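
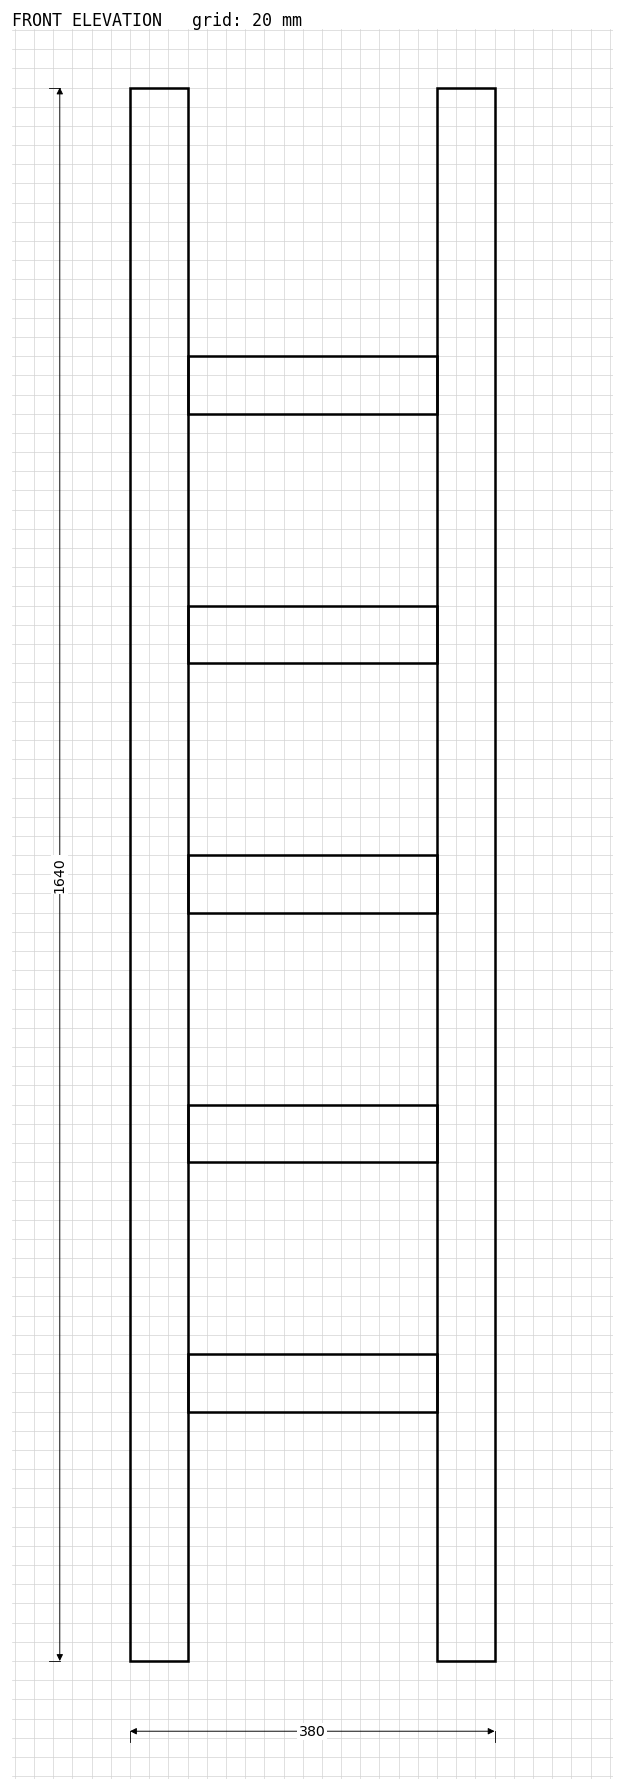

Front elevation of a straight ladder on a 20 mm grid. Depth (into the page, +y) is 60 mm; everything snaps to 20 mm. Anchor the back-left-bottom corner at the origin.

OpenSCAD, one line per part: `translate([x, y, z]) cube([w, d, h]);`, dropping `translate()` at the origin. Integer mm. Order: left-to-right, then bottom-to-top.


cube([60, 60, 1640]);
translate([60, 0, 260]) cube([260, 60, 60]);
translate([60, 0, 520]) cube([260, 60, 60]);
translate([60, 0, 780]) cube([260, 60, 60]);
translate([60, 0, 1040]) cube([260, 60, 60]);
translate([60, 0, 1300]) cube([260, 60, 60]);
translate([320, 0, 0]) cube([60, 60, 1640]);


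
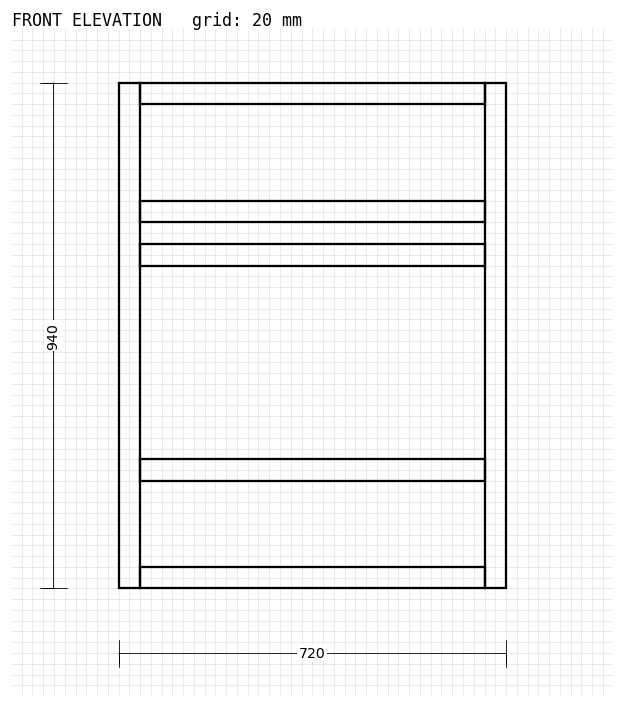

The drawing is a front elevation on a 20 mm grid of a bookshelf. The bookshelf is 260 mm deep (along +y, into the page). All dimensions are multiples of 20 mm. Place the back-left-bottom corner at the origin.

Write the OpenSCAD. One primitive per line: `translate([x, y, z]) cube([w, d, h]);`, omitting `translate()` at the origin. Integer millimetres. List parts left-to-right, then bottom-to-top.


cube([40, 260, 940]);
translate([40, 0, 0]) cube([640, 260, 40]);
translate([40, 0, 200]) cube([640, 260, 40]);
translate([40, 0, 600]) cube([640, 260, 40]);
translate([40, 0, 680]) cube([640, 260, 40]);
translate([40, 0, 900]) cube([640, 260, 40]);
translate([680, 0, 0]) cube([40, 260, 940]);


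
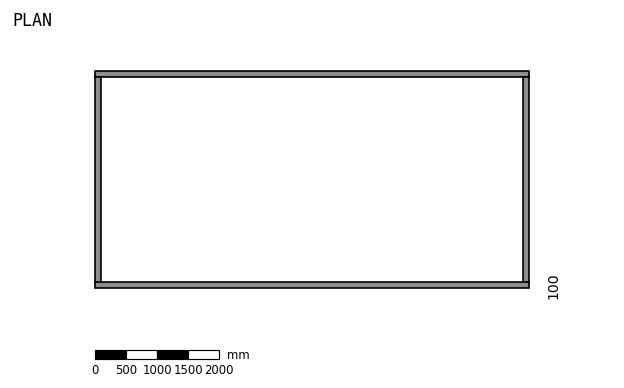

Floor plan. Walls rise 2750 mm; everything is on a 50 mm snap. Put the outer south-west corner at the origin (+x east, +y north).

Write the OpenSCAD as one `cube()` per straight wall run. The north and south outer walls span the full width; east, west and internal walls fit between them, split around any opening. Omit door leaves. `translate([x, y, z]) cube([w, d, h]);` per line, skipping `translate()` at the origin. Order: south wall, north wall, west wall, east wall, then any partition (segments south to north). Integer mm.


cube([7000, 100, 2750]);
translate([0, 3400, 0]) cube([7000, 100, 2750]);
translate([0, 100, 0]) cube([100, 3300, 2750]);
translate([6900, 100, 0]) cube([100, 3300, 2750]);


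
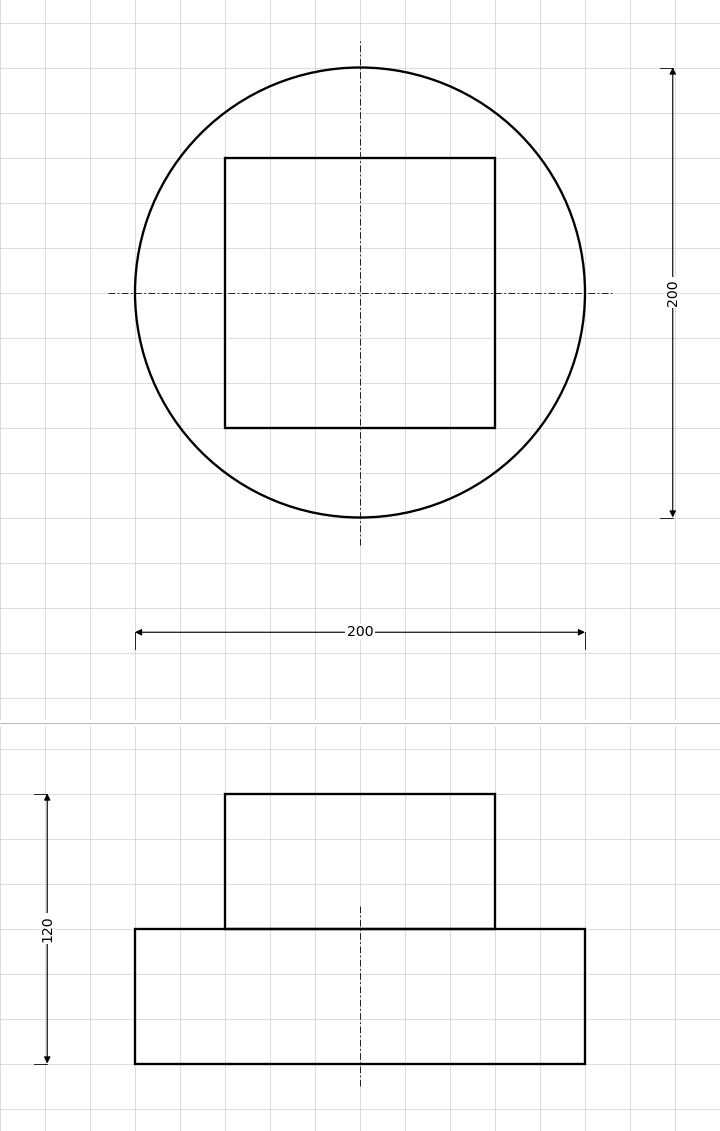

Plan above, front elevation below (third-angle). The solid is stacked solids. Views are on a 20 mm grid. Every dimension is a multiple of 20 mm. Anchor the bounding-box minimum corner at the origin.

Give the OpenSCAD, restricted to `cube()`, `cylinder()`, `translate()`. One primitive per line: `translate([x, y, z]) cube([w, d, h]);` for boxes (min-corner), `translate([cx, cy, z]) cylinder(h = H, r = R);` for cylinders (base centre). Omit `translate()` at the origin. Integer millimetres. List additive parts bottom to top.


translate([100, 100, 0]) cylinder(h = 60, r = 100);
translate([40, 40, 60]) cube([120, 120, 60]);


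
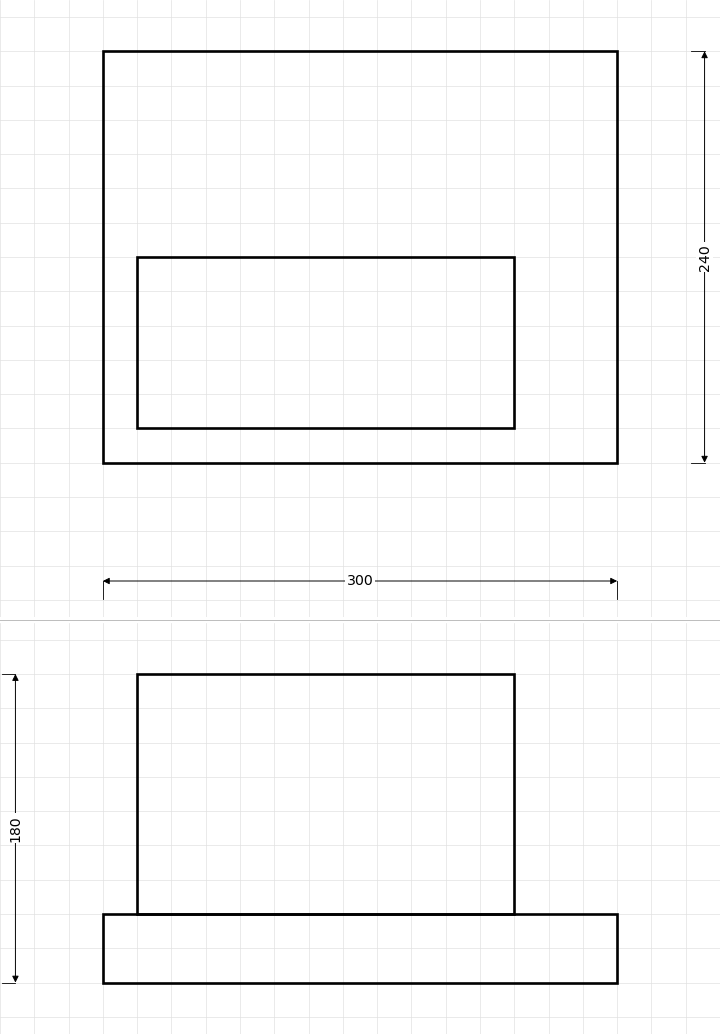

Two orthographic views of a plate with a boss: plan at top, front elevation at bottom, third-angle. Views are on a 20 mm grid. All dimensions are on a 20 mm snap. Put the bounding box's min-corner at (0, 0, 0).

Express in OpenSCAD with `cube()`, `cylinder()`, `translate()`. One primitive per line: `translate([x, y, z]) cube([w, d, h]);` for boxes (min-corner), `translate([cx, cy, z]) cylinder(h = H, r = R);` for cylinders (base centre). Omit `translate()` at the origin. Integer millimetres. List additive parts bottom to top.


cube([300, 240, 40]);
translate([20, 20, 40]) cube([220, 100, 140]);


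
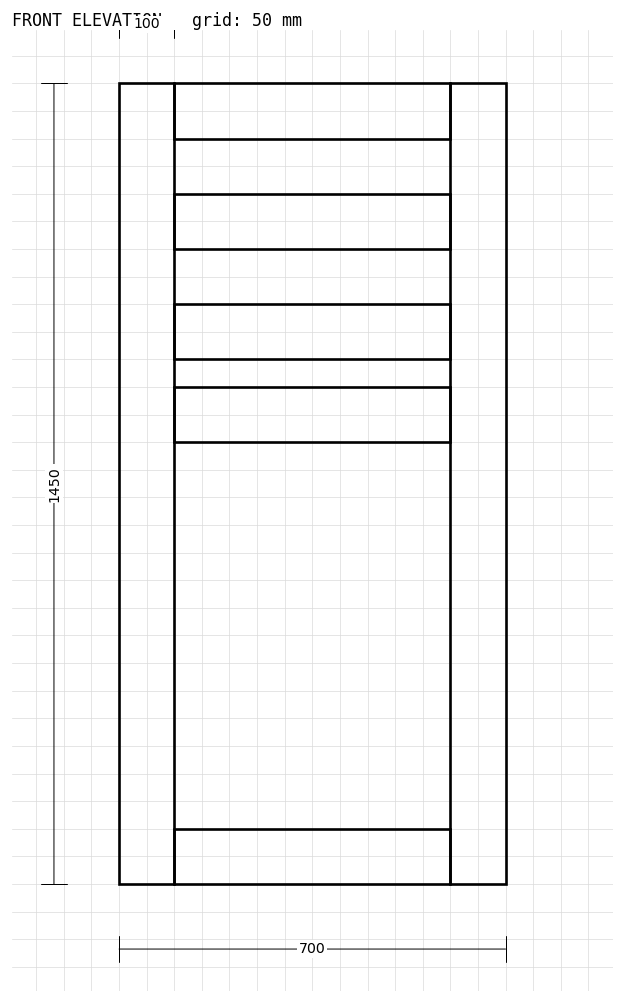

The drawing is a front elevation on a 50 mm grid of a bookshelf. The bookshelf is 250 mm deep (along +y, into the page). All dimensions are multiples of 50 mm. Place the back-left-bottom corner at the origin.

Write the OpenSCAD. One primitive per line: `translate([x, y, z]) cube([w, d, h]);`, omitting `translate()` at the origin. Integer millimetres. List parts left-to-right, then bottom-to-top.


cube([100, 250, 1450]);
translate([100, 0, 0]) cube([500, 250, 100]);
translate([100, 0, 800]) cube([500, 250, 100]);
translate([100, 0, 950]) cube([500, 250, 100]);
translate([100, 0, 1150]) cube([500, 250, 100]);
translate([100, 0, 1350]) cube([500, 250, 100]);
translate([600, 0, 0]) cube([100, 250, 1450]);


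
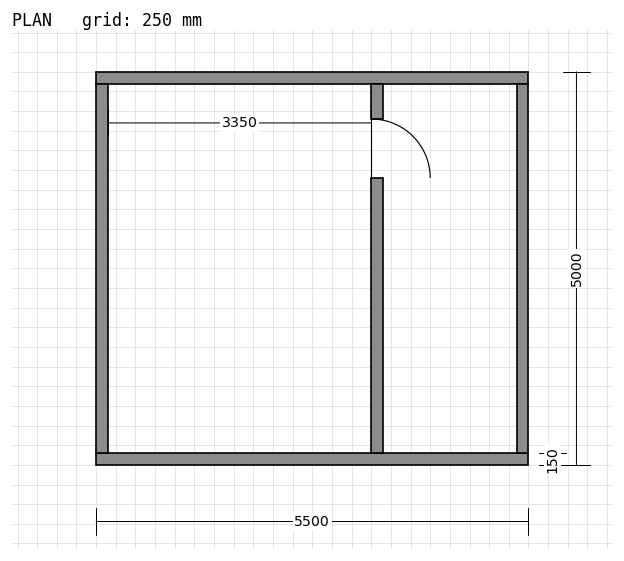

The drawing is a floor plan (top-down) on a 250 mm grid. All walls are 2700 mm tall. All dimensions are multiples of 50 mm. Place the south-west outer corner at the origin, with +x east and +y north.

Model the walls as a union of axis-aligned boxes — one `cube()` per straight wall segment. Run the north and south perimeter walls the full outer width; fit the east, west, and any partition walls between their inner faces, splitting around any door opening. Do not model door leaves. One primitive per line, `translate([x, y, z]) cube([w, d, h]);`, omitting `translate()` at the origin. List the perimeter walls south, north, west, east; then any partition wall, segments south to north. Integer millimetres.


cube([5500, 150, 2700]);
translate([0, 4850, 0]) cube([5500, 150, 2700]);
translate([0, 150, 0]) cube([150, 4700, 2700]);
translate([5350, 150, 0]) cube([150, 4700, 2700]);
translate([3500, 150, 0]) cube([150, 3500, 2700]);
translate([3500, 4400, 0]) cube([150, 450, 2700]);


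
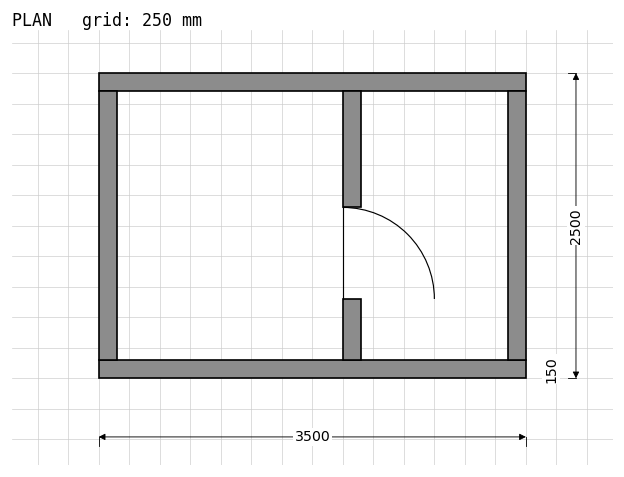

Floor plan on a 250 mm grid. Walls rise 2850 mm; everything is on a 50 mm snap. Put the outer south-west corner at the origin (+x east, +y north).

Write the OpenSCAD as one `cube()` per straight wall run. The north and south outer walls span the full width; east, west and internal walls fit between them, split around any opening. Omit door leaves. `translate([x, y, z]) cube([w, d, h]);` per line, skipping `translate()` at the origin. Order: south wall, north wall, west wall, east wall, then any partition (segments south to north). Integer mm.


cube([3500, 150, 2850]);
translate([0, 2350, 0]) cube([3500, 150, 2850]);
translate([0, 150, 0]) cube([150, 2200, 2850]);
translate([3350, 150, 0]) cube([150, 2200, 2850]);
translate([2000, 150, 0]) cube([150, 500, 2850]);
translate([2000, 1400, 0]) cube([150, 950, 2850]);


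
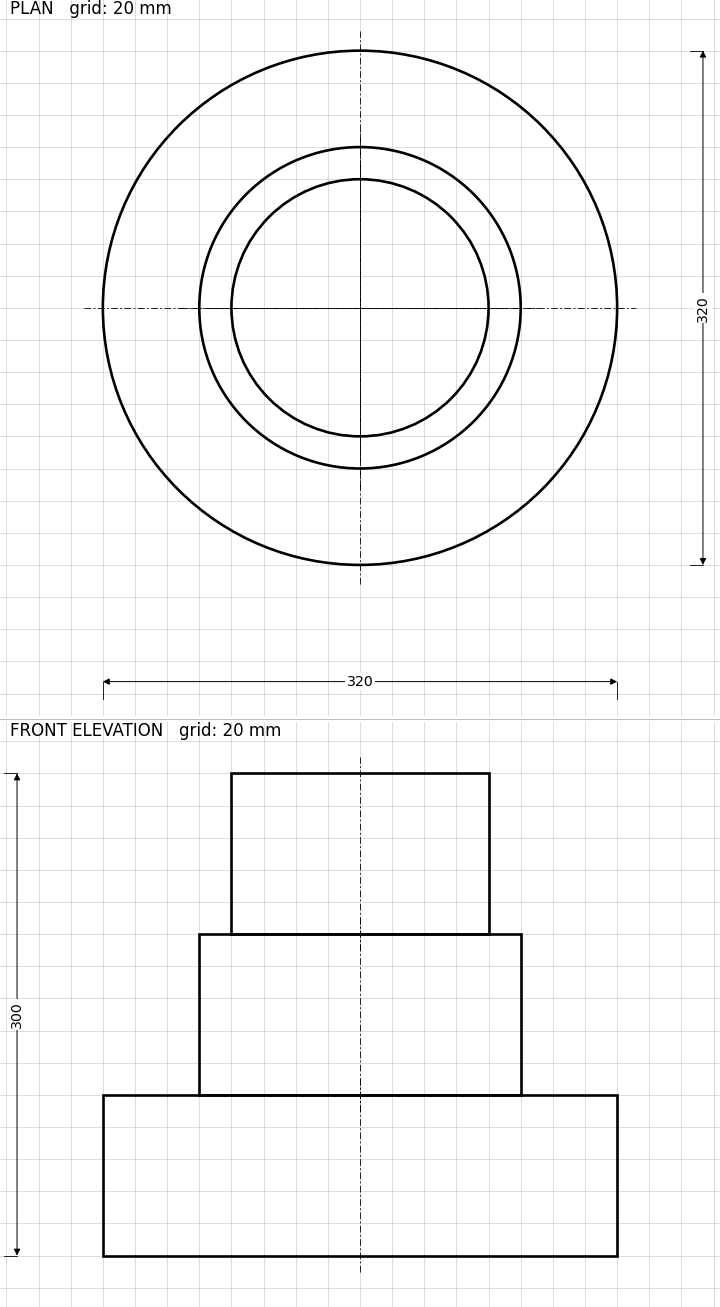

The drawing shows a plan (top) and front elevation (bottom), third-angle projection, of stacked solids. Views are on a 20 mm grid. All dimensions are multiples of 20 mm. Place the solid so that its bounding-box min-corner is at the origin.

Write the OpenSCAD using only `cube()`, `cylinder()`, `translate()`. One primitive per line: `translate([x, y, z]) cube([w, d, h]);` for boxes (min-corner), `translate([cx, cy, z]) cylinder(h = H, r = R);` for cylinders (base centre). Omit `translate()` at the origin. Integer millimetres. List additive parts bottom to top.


translate([160, 160, 0]) cylinder(h = 100, r = 160);
translate([160, 160, 100]) cylinder(h = 100, r = 100);
translate([160, 160, 200]) cylinder(h = 100, r = 80);


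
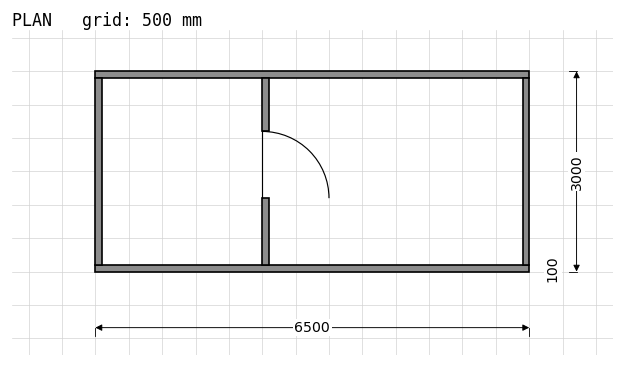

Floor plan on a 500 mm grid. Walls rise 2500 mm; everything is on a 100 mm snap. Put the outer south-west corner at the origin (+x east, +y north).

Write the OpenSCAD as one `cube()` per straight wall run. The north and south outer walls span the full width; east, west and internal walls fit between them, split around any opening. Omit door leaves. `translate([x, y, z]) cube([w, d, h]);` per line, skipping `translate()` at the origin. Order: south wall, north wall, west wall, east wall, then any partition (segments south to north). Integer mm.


cube([6500, 100, 2500]);
translate([0, 2900, 0]) cube([6500, 100, 2500]);
translate([0, 100, 0]) cube([100, 2800, 2500]);
translate([6400, 100, 0]) cube([100, 2800, 2500]);
translate([2500, 100, 0]) cube([100, 1000, 2500]);
translate([2500, 2100, 0]) cube([100, 800, 2500]);


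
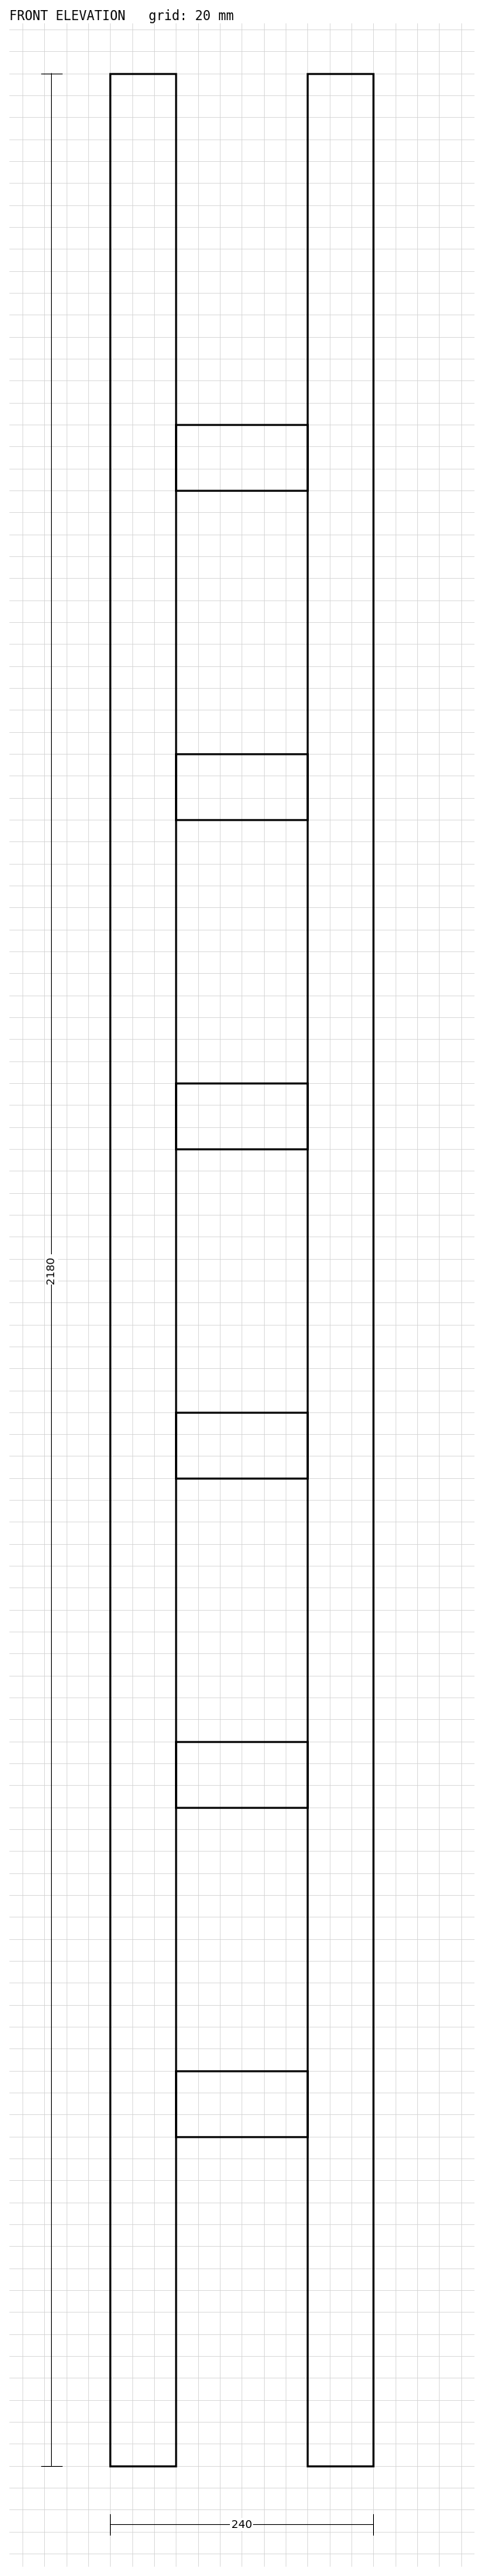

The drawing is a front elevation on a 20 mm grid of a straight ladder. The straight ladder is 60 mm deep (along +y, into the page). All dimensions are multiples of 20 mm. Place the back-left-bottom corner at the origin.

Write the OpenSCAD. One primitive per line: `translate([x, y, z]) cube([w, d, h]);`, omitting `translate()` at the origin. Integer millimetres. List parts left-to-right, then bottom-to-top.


cube([60, 60, 2180]);
translate([60, 0, 300]) cube([120, 60, 60]);
translate([60, 0, 600]) cube([120, 60, 60]);
translate([60, 0, 900]) cube([120, 60, 60]);
translate([60, 0, 1200]) cube([120, 60, 60]);
translate([60, 0, 1500]) cube([120, 60, 60]);
translate([60, 0, 1800]) cube([120, 60, 60]);
translate([180, 0, 0]) cube([60, 60, 2180]);


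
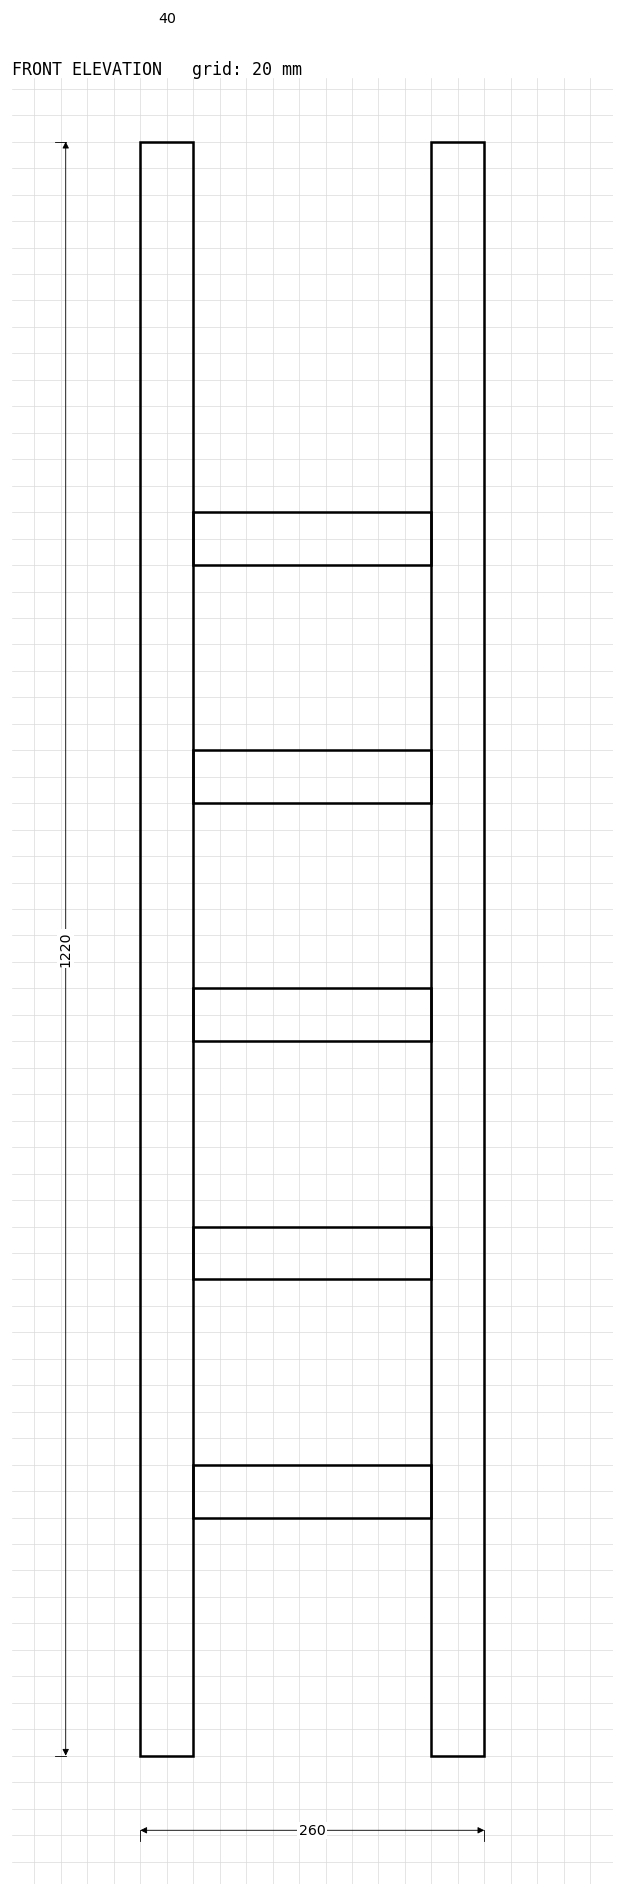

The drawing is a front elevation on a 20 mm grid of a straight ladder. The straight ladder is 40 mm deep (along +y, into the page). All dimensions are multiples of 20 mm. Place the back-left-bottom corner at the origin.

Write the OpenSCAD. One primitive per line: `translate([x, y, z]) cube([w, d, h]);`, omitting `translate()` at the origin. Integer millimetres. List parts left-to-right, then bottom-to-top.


cube([40, 40, 1220]);
translate([40, 0, 180]) cube([180, 40, 40]);
translate([40, 0, 360]) cube([180, 40, 40]);
translate([40, 0, 540]) cube([180, 40, 40]);
translate([40, 0, 720]) cube([180, 40, 40]);
translate([40, 0, 900]) cube([180, 40, 40]);
translate([220, 0, 0]) cube([40, 40, 1220]);


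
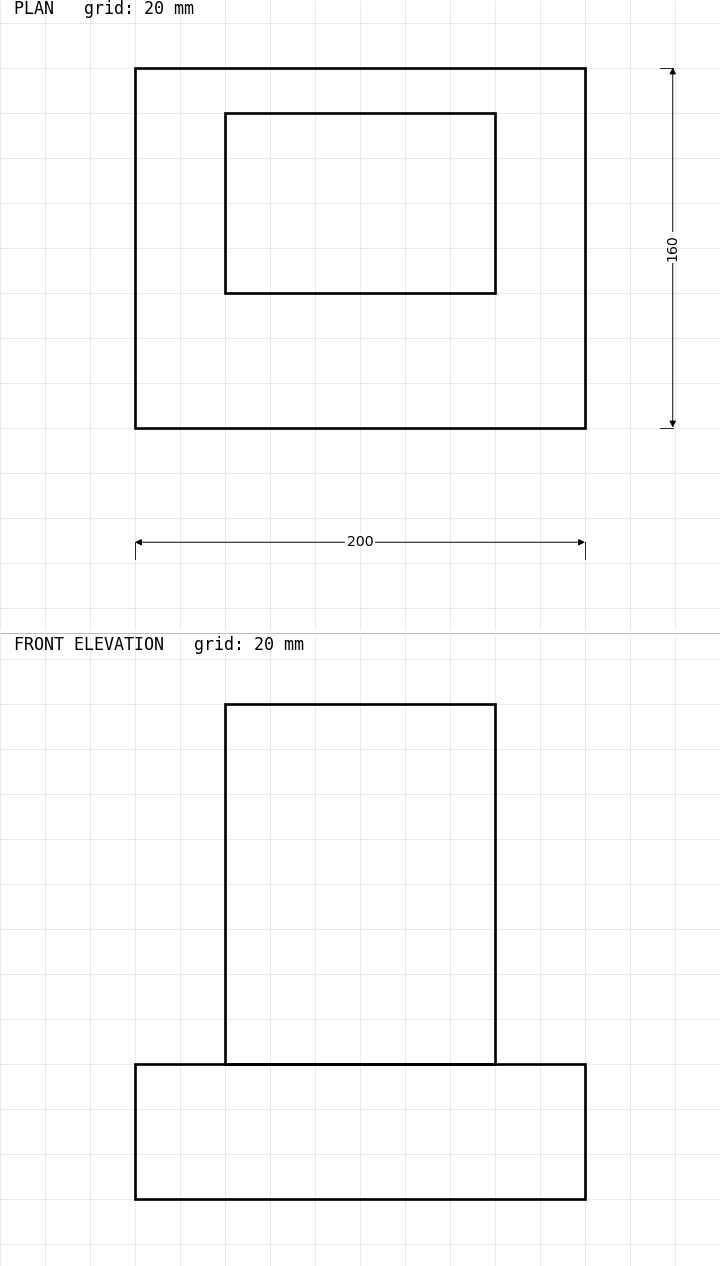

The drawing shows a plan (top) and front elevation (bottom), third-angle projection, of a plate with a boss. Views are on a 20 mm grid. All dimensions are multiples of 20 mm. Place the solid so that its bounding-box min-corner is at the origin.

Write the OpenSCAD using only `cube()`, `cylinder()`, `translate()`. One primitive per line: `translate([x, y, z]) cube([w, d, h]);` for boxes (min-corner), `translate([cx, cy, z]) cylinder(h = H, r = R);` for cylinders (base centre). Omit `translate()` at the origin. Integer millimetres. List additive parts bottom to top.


cube([200, 160, 60]);
translate([40, 60, 60]) cube([120, 80, 160]);


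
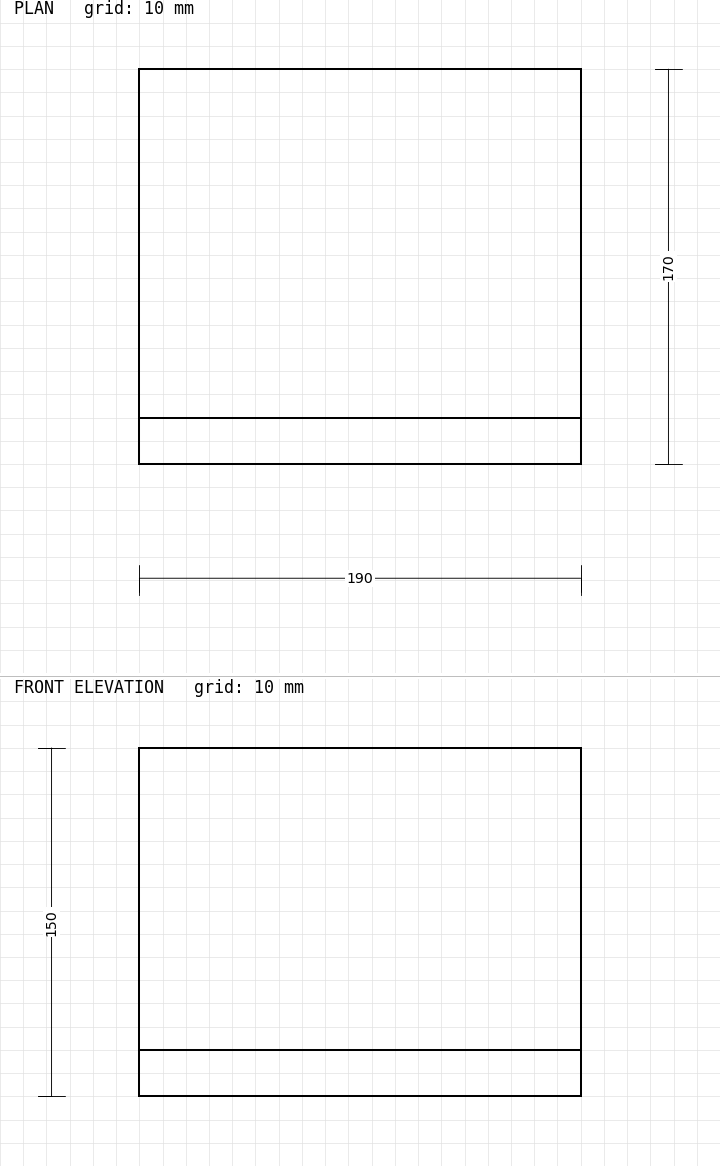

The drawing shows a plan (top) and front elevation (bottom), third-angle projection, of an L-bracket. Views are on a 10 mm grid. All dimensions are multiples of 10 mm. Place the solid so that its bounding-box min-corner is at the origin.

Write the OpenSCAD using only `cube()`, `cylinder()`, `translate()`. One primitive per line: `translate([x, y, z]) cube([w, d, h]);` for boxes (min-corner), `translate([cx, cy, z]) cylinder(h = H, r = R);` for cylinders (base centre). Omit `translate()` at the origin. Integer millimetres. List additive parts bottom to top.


cube([190, 170, 20]);
translate([0, 0, 20]) cube([190, 20, 130]);


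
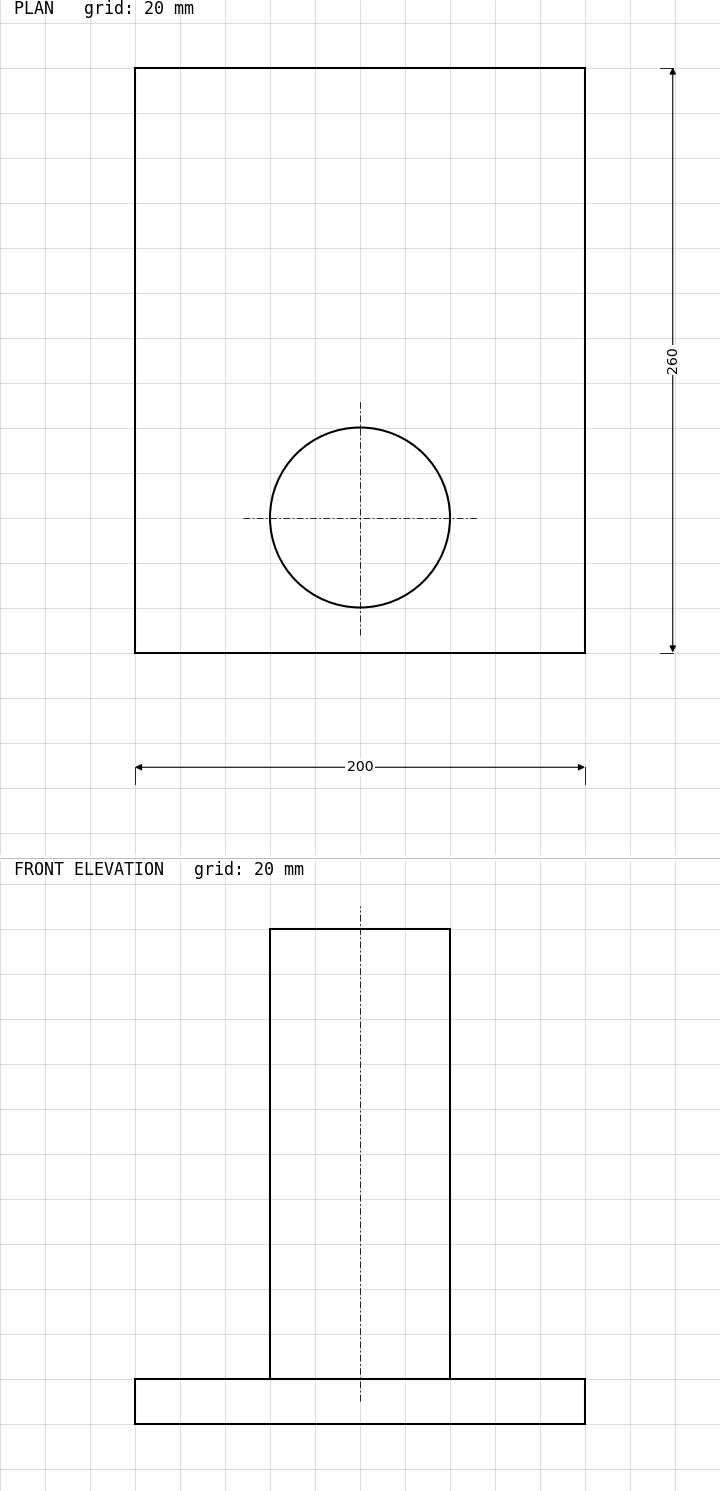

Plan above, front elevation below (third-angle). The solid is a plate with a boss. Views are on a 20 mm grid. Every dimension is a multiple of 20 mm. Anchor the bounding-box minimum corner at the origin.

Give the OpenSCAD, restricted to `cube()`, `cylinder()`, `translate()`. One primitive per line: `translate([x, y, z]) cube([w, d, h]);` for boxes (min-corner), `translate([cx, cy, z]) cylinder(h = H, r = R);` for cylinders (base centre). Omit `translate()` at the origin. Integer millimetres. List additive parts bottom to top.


cube([200, 260, 20]);
translate([100, 60, 20]) cylinder(h = 200, r = 40);


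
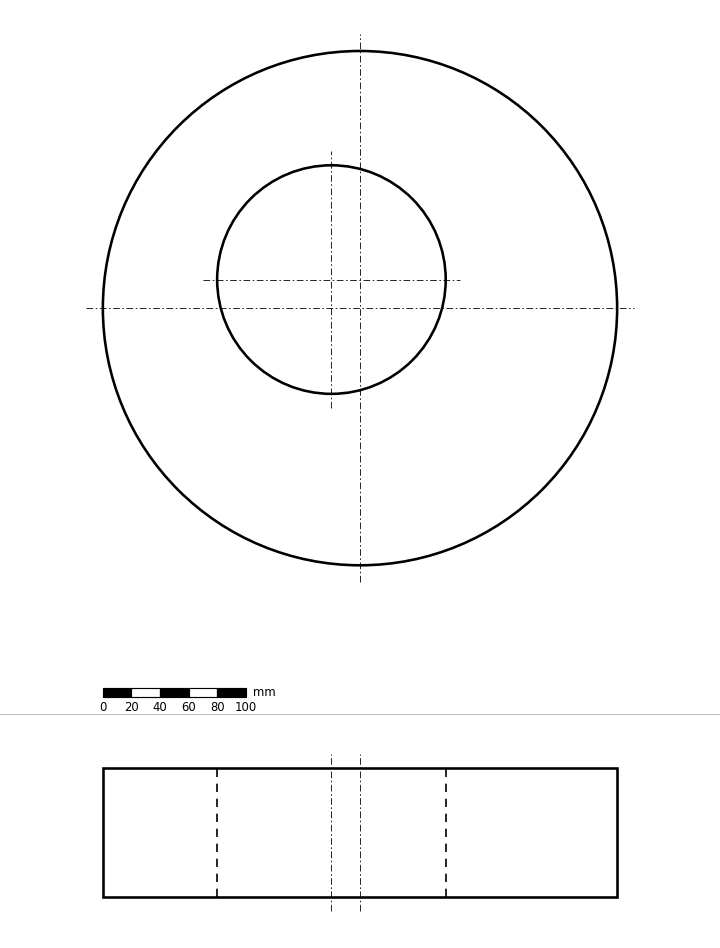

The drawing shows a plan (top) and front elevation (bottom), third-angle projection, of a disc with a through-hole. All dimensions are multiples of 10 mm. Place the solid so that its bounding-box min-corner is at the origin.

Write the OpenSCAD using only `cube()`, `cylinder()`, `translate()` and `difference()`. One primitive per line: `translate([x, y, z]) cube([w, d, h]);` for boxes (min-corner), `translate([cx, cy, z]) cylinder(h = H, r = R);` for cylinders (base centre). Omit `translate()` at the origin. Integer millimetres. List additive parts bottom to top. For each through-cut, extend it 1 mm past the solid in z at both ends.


difference() {
  translate([180, 180, 0]) cylinder(h = 90, r = 180);
  translate([160, 200, -1]) cylinder(h = 92, r = 80);
}


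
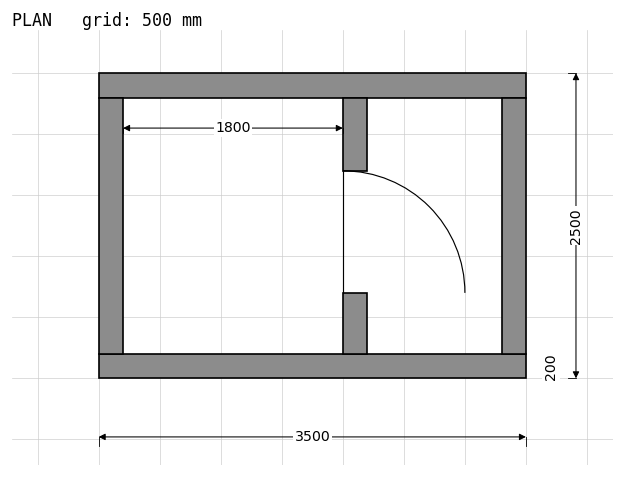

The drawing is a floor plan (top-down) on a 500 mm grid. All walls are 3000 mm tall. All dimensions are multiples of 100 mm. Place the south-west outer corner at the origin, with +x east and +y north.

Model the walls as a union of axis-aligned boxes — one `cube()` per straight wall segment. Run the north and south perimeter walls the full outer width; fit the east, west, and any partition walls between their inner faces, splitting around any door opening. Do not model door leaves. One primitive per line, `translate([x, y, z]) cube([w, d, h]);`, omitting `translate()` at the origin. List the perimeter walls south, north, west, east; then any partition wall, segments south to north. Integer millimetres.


cube([3500, 200, 3000]);
translate([0, 2300, 0]) cube([3500, 200, 3000]);
translate([0, 200, 0]) cube([200, 2100, 3000]);
translate([3300, 200, 0]) cube([200, 2100, 3000]);
translate([2000, 200, 0]) cube([200, 500, 3000]);
translate([2000, 1700, 0]) cube([200, 600, 3000]);


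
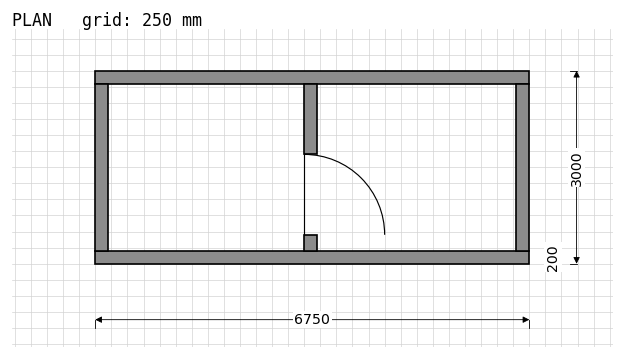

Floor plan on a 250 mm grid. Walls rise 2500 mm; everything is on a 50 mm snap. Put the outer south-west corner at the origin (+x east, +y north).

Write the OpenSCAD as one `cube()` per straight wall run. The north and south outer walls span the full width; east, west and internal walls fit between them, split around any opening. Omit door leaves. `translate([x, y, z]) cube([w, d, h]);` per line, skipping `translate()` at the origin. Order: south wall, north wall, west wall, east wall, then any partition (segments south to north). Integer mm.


cube([6750, 200, 2500]);
translate([0, 2800, 0]) cube([6750, 200, 2500]);
translate([0, 200, 0]) cube([200, 2600, 2500]);
translate([6550, 200, 0]) cube([200, 2600, 2500]);
translate([3250, 200, 0]) cube([200, 250, 2500]);
translate([3250, 1700, 0]) cube([200, 1100, 2500]);


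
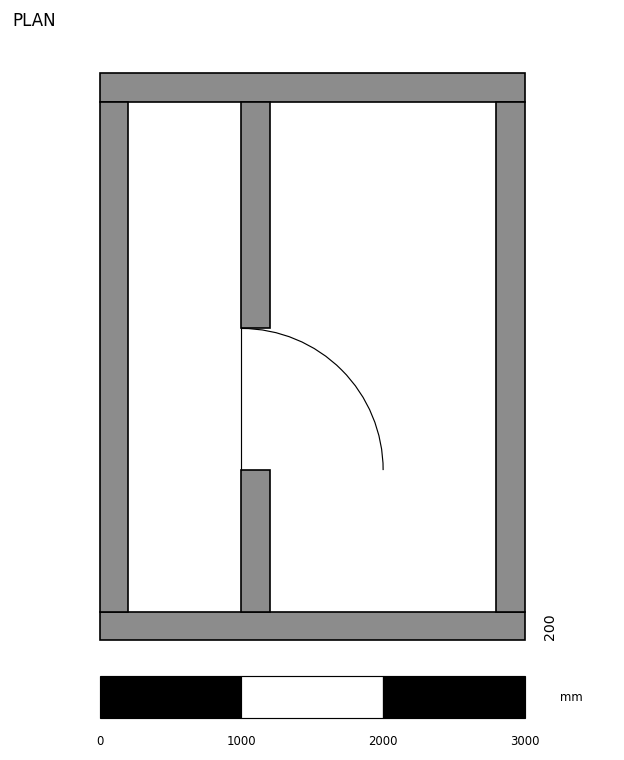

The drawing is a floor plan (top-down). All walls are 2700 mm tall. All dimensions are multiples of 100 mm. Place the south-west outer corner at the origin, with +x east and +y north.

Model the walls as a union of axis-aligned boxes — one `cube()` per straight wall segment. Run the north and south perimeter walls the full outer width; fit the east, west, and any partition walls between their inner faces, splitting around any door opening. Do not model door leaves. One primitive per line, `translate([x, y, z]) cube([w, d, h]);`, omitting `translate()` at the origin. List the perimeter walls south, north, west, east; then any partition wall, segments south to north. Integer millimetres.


cube([3000, 200, 2700]);
translate([0, 3800, 0]) cube([3000, 200, 2700]);
translate([0, 200, 0]) cube([200, 3600, 2700]);
translate([2800, 200, 0]) cube([200, 3600, 2700]);
translate([1000, 200, 0]) cube([200, 1000, 2700]);
translate([1000, 2200, 0]) cube([200, 1600, 2700]);


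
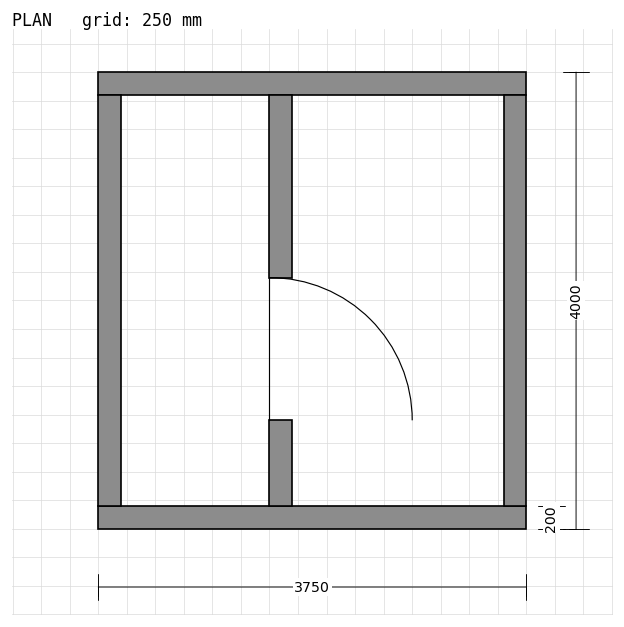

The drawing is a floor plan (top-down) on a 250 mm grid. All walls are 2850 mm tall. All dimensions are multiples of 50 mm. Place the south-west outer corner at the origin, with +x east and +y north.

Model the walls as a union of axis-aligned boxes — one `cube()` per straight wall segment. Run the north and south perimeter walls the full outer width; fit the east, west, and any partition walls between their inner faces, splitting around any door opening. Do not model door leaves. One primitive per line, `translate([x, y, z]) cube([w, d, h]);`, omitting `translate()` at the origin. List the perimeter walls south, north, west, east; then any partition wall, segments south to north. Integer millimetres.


cube([3750, 200, 2850]);
translate([0, 3800, 0]) cube([3750, 200, 2850]);
translate([0, 200, 0]) cube([200, 3600, 2850]);
translate([3550, 200, 0]) cube([200, 3600, 2850]);
translate([1500, 200, 0]) cube([200, 750, 2850]);
translate([1500, 2200, 0]) cube([200, 1600, 2850]);


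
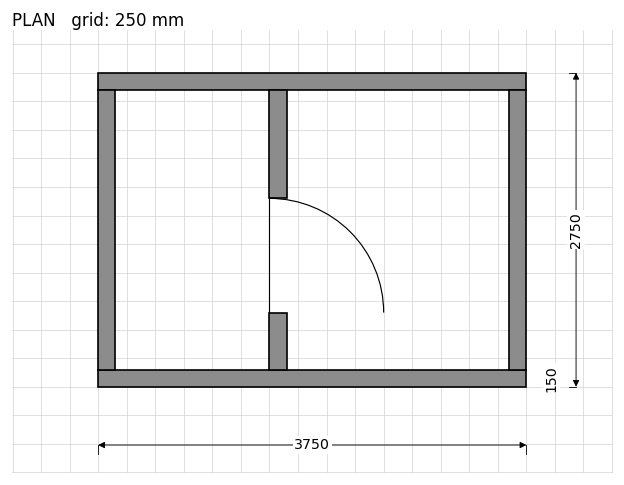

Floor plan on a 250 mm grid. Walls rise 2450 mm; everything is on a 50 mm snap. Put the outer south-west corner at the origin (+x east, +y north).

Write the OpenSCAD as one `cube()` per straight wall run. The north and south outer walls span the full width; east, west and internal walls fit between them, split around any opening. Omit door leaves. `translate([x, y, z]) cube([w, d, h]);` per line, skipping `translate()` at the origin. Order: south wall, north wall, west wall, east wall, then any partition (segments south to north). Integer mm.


cube([3750, 150, 2450]);
translate([0, 2600, 0]) cube([3750, 150, 2450]);
translate([0, 150, 0]) cube([150, 2450, 2450]);
translate([3600, 150, 0]) cube([150, 2450, 2450]);
translate([1500, 150, 0]) cube([150, 500, 2450]);
translate([1500, 1650, 0]) cube([150, 950, 2450]);


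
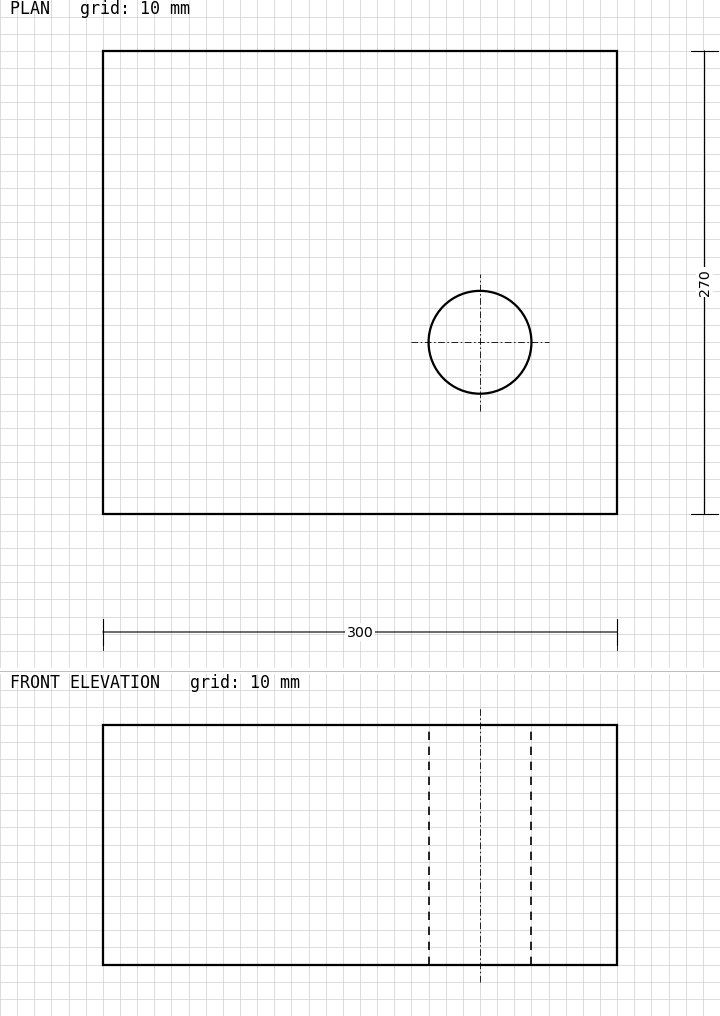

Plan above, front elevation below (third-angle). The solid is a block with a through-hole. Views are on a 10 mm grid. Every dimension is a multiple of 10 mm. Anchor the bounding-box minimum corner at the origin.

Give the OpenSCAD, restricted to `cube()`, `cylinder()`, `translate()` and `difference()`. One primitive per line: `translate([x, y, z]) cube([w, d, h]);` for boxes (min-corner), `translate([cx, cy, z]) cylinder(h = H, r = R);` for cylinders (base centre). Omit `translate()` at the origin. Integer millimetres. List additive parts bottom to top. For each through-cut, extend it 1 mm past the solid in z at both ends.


difference() {
  cube([300, 270, 140]);
  translate([220, 100, -1]) cylinder(h = 142, r = 30);
}


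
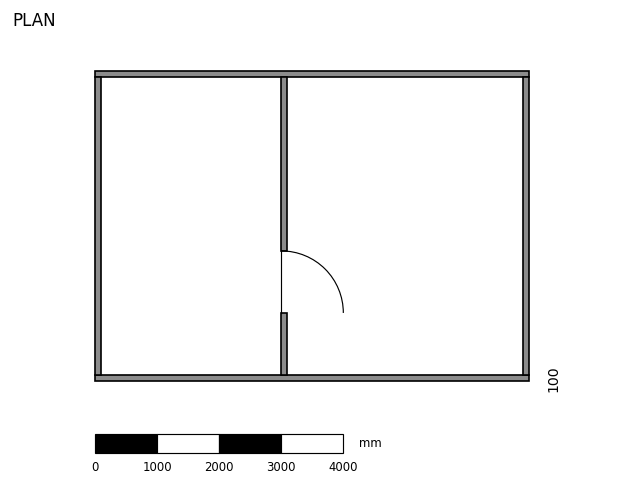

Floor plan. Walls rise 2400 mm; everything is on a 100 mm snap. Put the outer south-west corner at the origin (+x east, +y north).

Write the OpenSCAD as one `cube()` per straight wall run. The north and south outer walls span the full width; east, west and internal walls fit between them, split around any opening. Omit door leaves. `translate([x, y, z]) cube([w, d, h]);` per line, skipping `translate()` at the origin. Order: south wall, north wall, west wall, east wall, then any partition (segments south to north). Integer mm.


cube([7000, 100, 2400]);
translate([0, 4900, 0]) cube([7000, 100, 2400]);
translate([0, 100, 0]) cube([100, 4800, 2400]);
translate([6900, 100, 0]) cube([100, 4800, 2400]);
translate([3000, 100, 0]) cube([100, 1000, 2400]);
translate([3000, 2100, 0]) cube([100, 2800, 2400]);


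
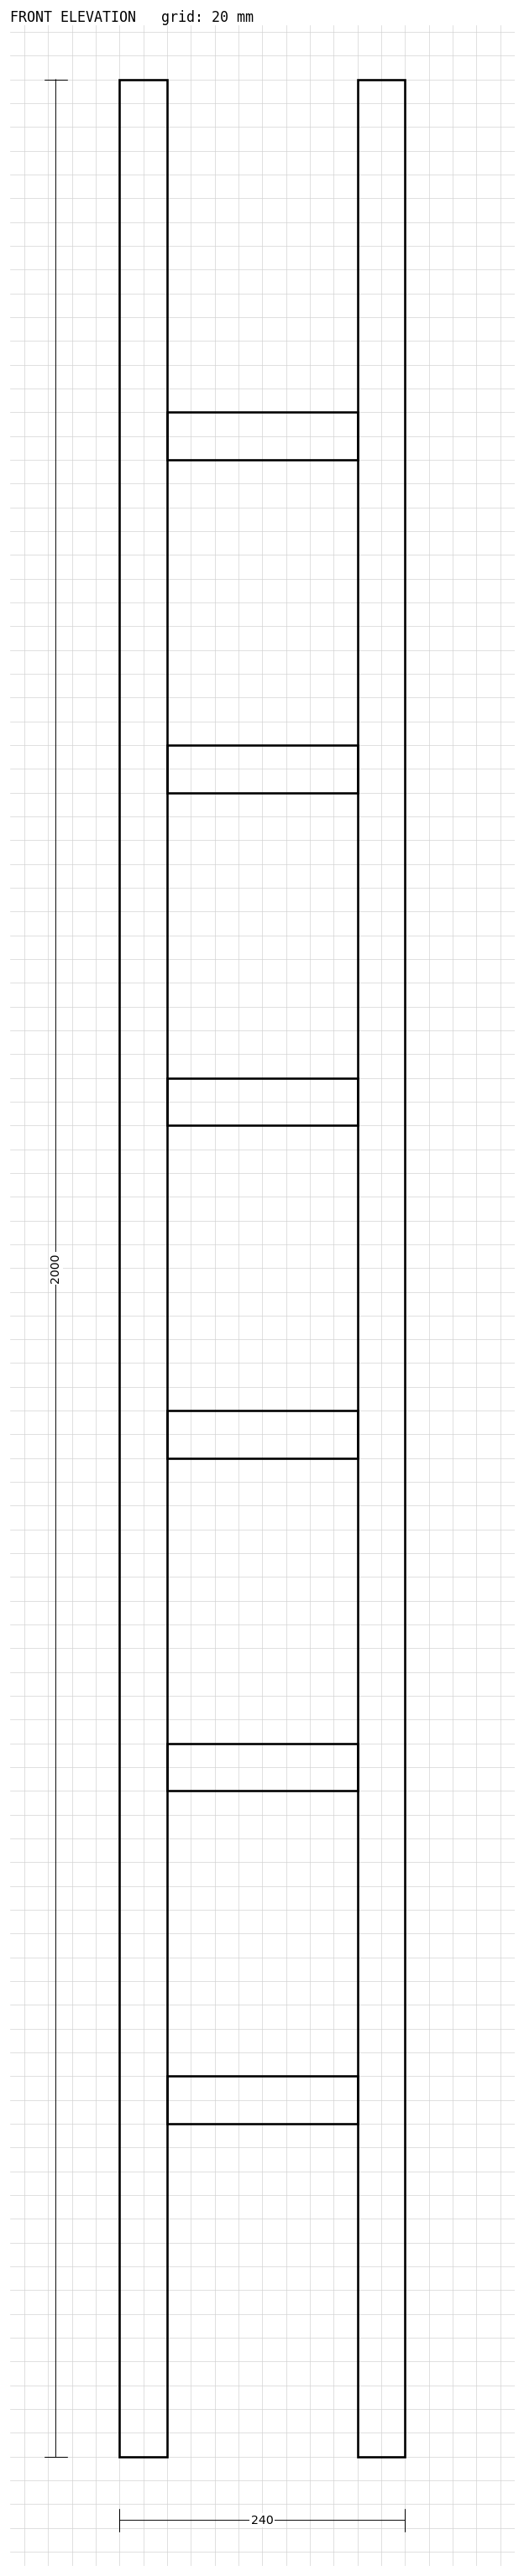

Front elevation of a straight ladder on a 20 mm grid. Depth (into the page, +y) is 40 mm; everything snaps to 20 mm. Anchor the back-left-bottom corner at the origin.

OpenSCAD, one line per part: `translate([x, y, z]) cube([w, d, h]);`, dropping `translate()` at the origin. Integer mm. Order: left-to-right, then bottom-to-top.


cube([40, 40, 2000]);
translate([40, 0, 280]) cube([160, 40, 40]);
translate([40, 0, 560]) cube([160, 40, 40]);
translate([40, 0, 840]) cube([160, 40, 40]);
translate([40, 0, 1120]) cube([160, 40, 40]);
translate([40, 0, 1400]) cube([160, 40, 40]);
translate([40, 0, 1680]) cube([160, 40, 40]);
translate([200, 0, 0]) cube([40, 40, 2000]);


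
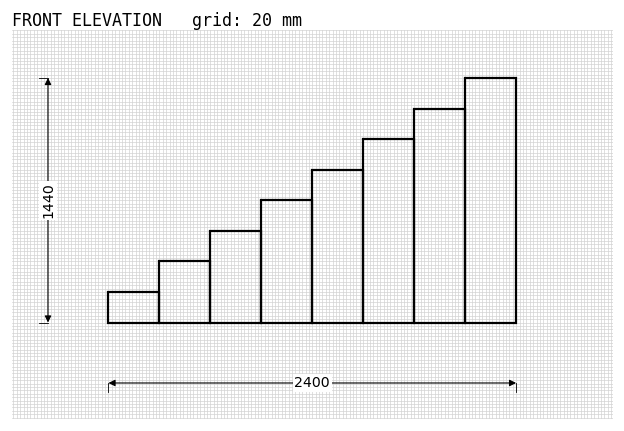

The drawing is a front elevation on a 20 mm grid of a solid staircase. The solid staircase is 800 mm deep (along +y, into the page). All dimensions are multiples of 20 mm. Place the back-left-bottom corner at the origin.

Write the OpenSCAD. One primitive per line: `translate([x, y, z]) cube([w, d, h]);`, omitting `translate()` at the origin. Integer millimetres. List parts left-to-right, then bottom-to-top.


cube([300, 800, 180]);
translate([300, 0, 0]) cube([300, 800, 360]);
translate([600, 0, 0]) cube([300, 800, 540]);
translate([900, 0, 0]) cube([300, 800, 720]);
translate([1200, 0, 0]) cube([300, 800, 900]);
translate([1500, 0, 0]) cube([300, 800, 1080]);
translate([1800, 0, 0]) cube([300, 800, 1260]);
translate([2100, 0, 0]) cube([300, 800, 1440]);


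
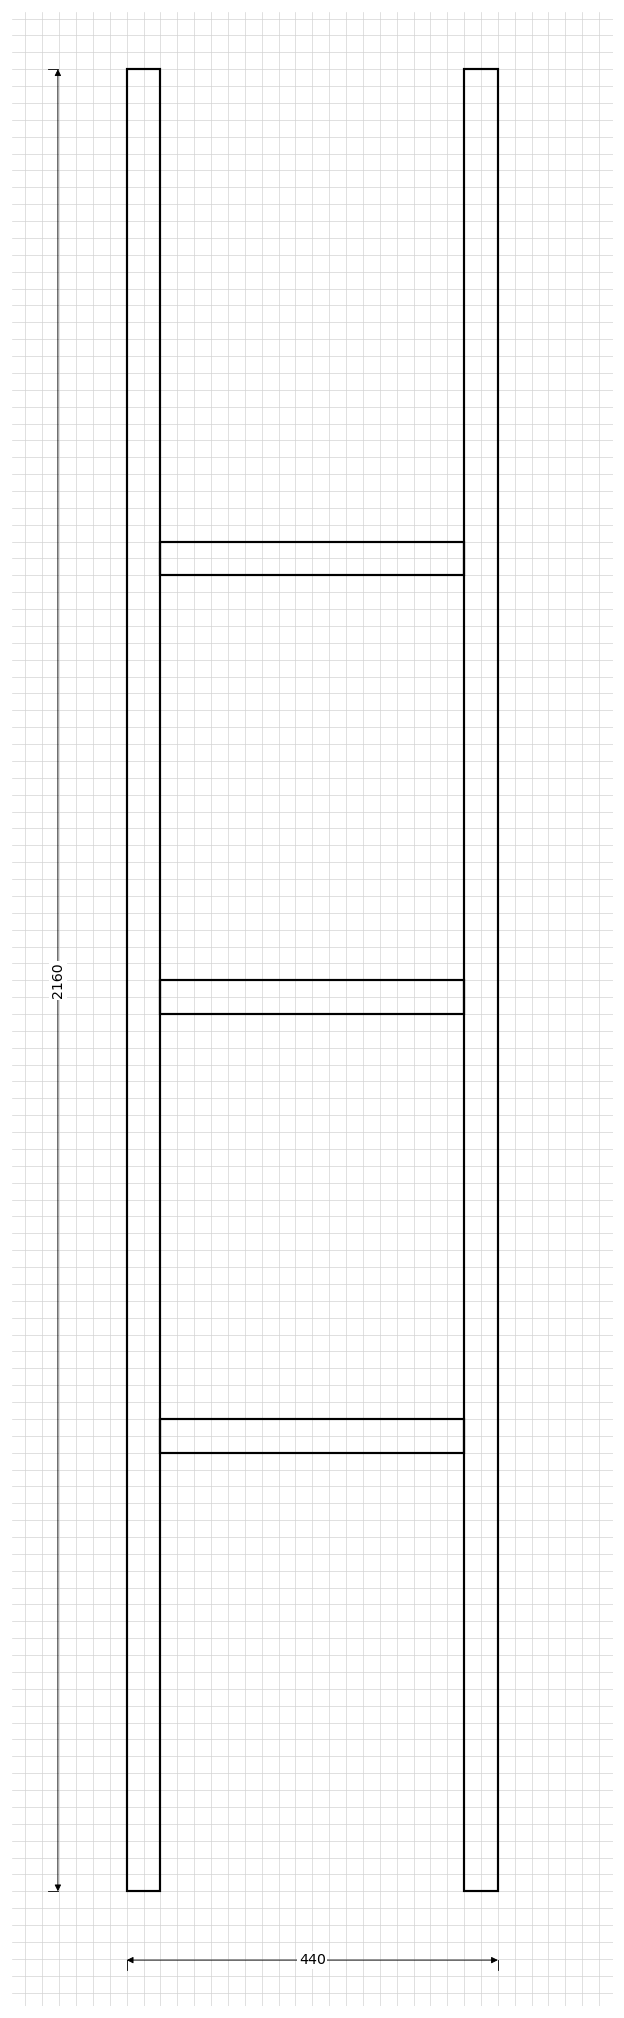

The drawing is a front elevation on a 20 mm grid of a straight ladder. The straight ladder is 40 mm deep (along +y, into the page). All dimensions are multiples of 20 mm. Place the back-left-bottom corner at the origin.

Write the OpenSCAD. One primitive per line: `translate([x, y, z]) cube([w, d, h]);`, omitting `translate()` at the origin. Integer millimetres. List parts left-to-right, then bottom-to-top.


cube([40, 40, 2160]);
translate([40, 0, 520]) cube([360, 40, 40]);
translate([40, 0, 1040]) cube([360, 40, 40]);
translate([40, 0, 1560]) cube([360, 40, 40]);
translate([400, 0, 0]) cube([40, 40, 2160]);


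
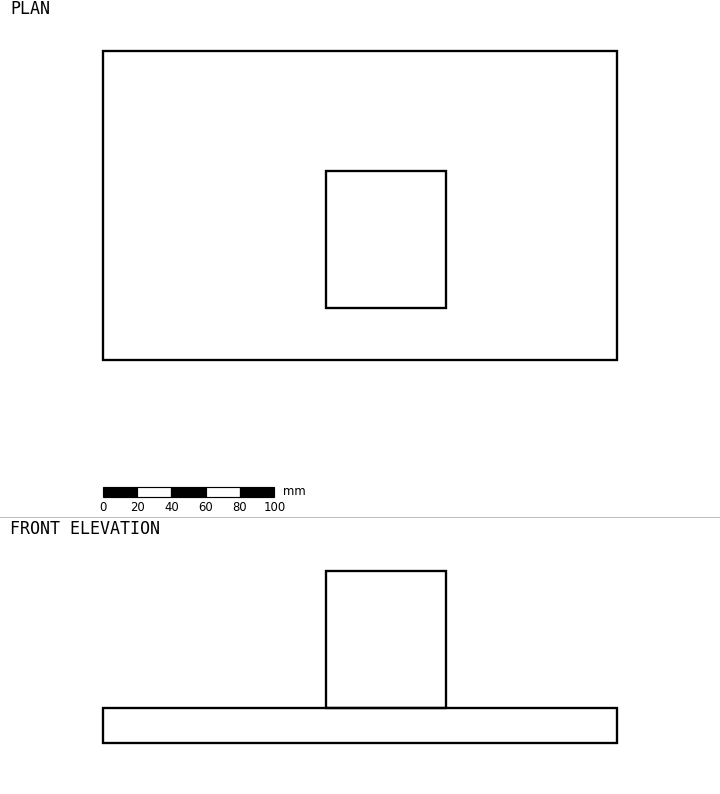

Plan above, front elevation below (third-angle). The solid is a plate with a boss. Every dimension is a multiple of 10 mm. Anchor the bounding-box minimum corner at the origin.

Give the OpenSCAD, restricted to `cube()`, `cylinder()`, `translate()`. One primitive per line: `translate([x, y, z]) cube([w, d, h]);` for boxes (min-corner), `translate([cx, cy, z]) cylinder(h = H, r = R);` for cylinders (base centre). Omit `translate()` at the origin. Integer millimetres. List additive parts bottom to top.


cube([300, 180, 20]);
translate([130, 30, 20]) cube([70, 80, 80]);


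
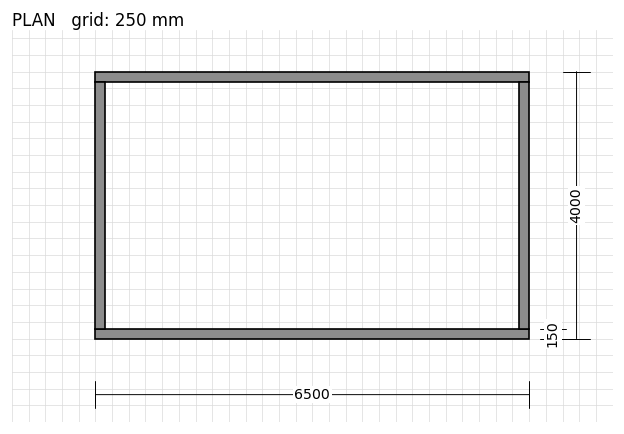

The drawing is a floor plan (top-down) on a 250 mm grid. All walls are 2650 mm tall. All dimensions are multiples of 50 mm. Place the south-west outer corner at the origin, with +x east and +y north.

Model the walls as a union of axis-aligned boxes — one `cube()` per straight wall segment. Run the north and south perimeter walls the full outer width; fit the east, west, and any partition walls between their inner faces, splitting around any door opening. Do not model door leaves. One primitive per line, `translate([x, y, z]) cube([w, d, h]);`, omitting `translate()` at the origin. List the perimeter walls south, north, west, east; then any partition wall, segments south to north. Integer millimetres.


cube([6500, 150, 2650]);
translate([0, 3850, 0]) cube([6500, 150, 2650]);
translate([0, 150, 0]) cube([150, 3700, 2650]);
translate([6350, 150, 0]) cube([150, 3700, 2650]);


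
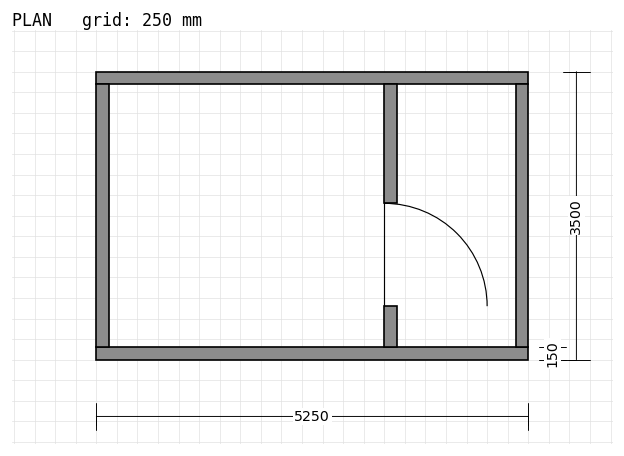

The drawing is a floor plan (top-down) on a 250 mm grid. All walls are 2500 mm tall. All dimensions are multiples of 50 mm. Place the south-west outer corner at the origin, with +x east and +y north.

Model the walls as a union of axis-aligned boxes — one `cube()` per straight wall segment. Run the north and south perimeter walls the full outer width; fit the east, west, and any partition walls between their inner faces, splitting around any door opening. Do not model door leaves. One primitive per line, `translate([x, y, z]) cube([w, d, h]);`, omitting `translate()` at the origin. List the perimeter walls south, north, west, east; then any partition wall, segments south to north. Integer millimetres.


cube([5250, 150, 2500]);
translate([0, 3350, 0]) cube([5250, 150, 2500]);
translate([0, 150, 0]) cube([150, 3200, 2500]);
translate([5100, 150, 0]) cube([150, 3200, 2500]);
translate([3500, 150, 0]) cube([150, 500, 2500]);
translate([3500, 1900, 0]) cube([150, 1450, 2500]);


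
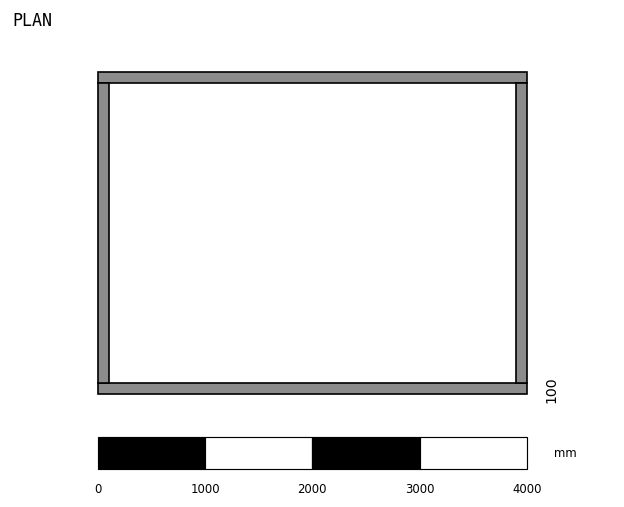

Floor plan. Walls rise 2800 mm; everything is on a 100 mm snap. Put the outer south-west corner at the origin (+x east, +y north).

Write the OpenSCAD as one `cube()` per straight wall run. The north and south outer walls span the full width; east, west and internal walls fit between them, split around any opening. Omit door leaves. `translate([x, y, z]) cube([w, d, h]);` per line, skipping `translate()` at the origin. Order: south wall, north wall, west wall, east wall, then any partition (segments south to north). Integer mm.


cube([4000, 100, 2800]);
translate([0, 2900, 0]) cube([4000, 100, 2800]);
translate([0, 100, 0]) cube([100, 2800, 2800]);
translate([3900, 100, 0]) cube([100, 2800, 2800]);


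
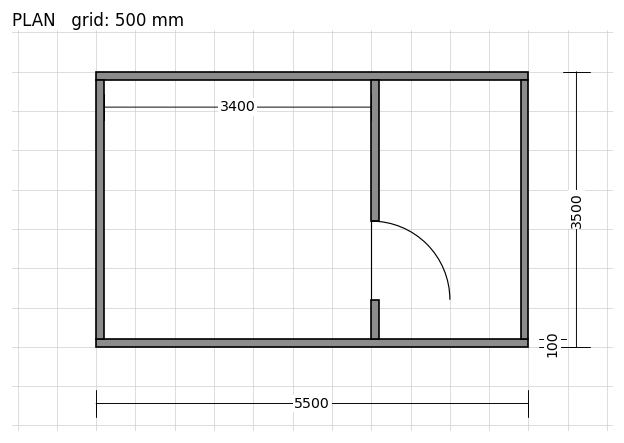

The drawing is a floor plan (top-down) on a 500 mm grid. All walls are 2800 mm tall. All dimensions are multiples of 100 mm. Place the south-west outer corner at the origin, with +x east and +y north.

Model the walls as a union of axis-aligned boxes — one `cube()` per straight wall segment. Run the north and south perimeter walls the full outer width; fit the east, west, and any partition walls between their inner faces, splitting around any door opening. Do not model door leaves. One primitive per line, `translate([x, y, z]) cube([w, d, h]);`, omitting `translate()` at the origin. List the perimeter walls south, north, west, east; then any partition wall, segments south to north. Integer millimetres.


cube([5500, 100, 2800]);
translate([0, 3400, 0]) cube([5500, 100, 2800]);
translate([0, 100, 0]) cube([100, 3300, 2800]);
translate([5400, 100, 0]) cube([100, 3300, 2800]);
translate([3500, 100, 0]) cube([100, 500, 2800]);
translate([3500, 1600, 0]) cube([100, 1800, 2800]);


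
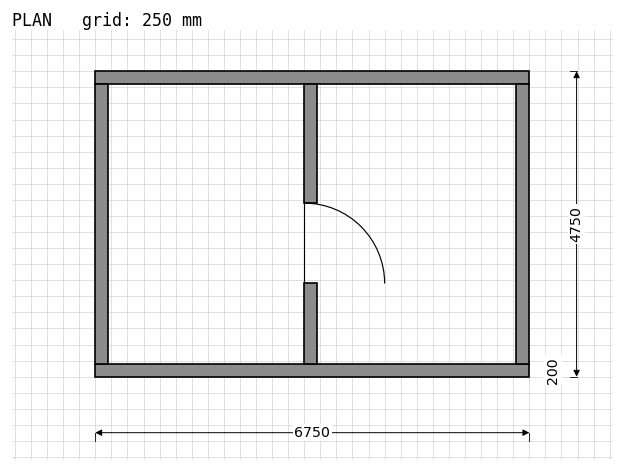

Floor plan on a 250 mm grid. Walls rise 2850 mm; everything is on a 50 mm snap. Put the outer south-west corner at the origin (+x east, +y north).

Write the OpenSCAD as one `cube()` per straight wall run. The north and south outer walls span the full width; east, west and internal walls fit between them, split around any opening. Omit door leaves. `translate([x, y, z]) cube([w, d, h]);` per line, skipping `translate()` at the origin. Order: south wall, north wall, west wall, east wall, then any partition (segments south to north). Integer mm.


cube([6750, 200, 2850]);
translate([0, 4550, 0]) cube([6750, 200, 2850]);
translate([0, 200, 0]) cube([200, 4350, 2850]);
translate([6550, 200, 0]) cube([200, 4350, 2850]);
translate([3250, 200, 0]) cube([200, 1250, 2850]);
translate([3250, 2700, 0]) cube([200, 1850, 2850]);


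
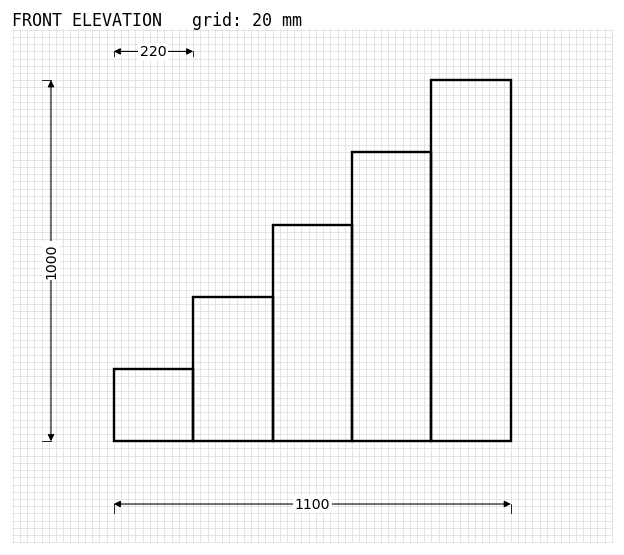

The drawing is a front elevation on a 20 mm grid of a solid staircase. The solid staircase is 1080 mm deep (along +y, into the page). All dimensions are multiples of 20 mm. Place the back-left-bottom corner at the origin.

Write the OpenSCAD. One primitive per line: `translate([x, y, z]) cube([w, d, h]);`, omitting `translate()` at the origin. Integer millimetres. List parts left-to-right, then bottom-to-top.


cube([220, 1080, 200]);
translate([220, 0, 0]) cube([220, 1080, 400]);
translate([440, 0, 0]) cube([220, 1080, 600]);
translate([660, 0, 0]) cube([220, 1080, 800]);
translate([880, 0, 0]) cube([220, 1080, 1000]);


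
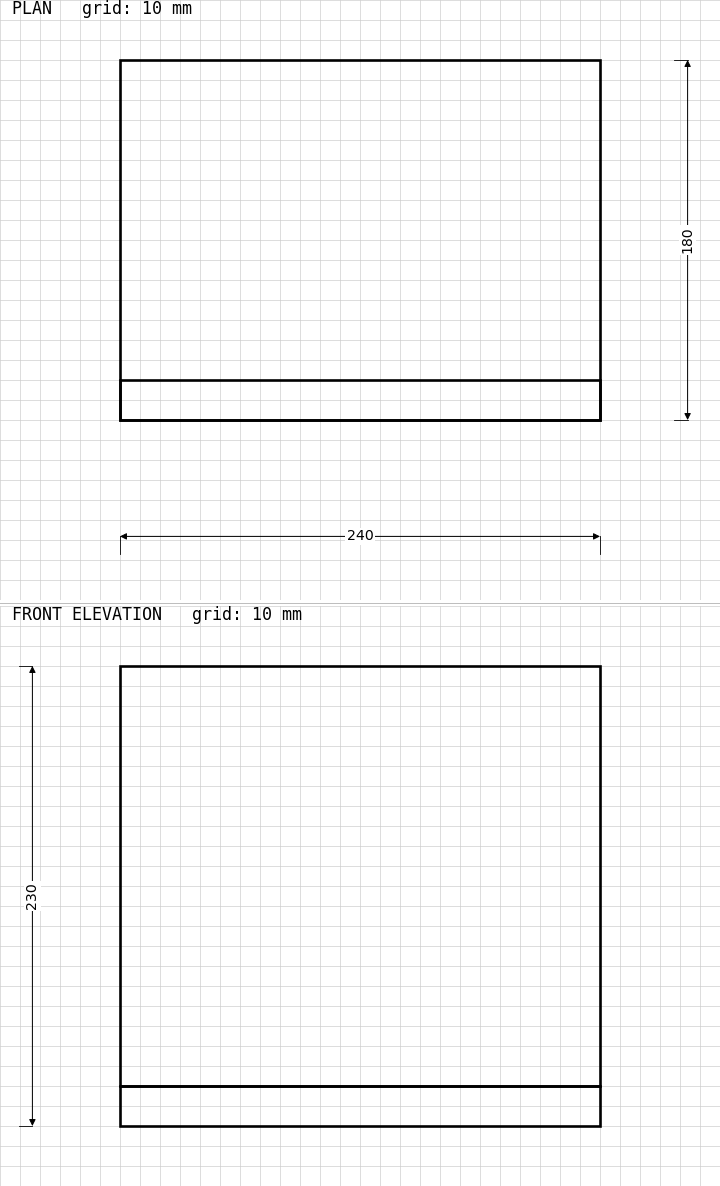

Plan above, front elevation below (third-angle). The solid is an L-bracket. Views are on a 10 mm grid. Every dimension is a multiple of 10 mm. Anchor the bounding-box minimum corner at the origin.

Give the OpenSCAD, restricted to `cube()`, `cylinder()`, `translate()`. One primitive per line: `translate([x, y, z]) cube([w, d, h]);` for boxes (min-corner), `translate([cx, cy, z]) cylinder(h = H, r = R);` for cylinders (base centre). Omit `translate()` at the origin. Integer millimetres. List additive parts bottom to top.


cube([240, 180, 20]);
translate([0, 0, 20]) cube([240, 20, 210]);


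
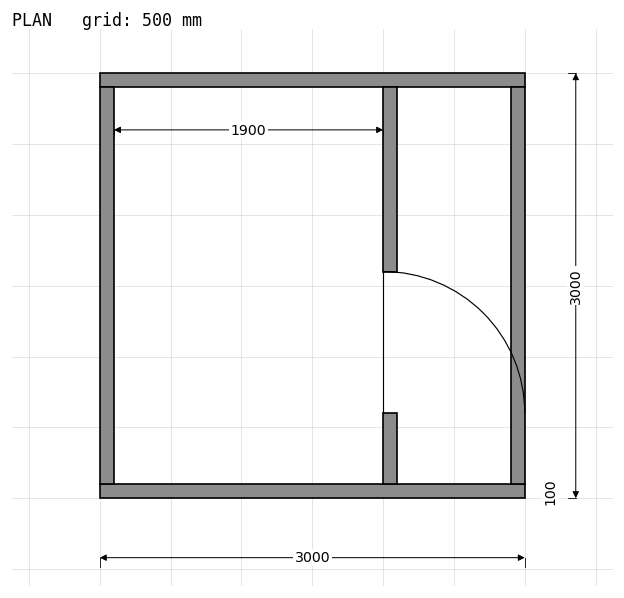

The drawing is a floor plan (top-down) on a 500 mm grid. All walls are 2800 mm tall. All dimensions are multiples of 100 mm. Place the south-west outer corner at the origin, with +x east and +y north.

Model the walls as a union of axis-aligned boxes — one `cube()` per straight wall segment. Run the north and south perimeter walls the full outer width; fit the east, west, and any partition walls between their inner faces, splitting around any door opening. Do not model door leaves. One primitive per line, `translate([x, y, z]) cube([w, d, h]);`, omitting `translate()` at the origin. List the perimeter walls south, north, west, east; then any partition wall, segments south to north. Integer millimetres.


cube([3000, 100, 2800]);
translate([0, 2900, 0]) cube([3000, 100, 2800]);
translate([0, 100, 0]) cube([100, 2800, 2800]);
translate([2900, 100, 0]) cube([100, 2800, 2800]);
translate([2000, 100, 0]) cube([100, 500, 2800]);
translate([2000, 1600, 0]) cube([100, 1300, 2800]);


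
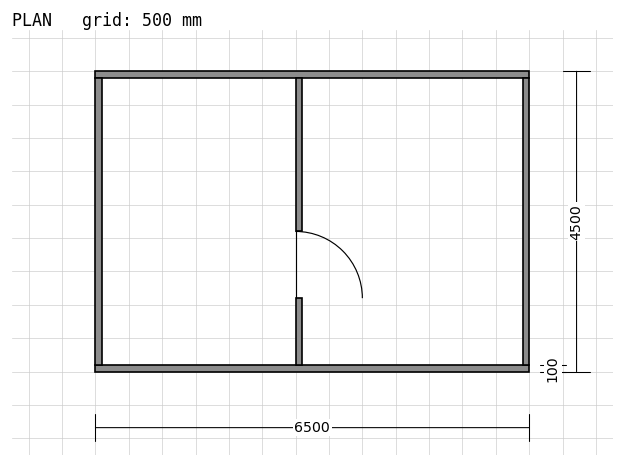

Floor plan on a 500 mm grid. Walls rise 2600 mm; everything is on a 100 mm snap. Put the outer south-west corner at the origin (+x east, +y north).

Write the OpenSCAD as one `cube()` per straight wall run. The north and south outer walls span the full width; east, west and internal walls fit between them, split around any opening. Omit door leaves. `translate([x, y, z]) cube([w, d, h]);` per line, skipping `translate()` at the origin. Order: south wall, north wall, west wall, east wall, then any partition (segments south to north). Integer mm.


cube([6500, 100, 2600]);
translate([0, 4400, 0]) cube([6500, 100, 2600]);
translate([0, 100, 0]) cube([100, 4300, 2600]);
translate([6400, 100, 0]) cube([100, 4300, 2600]);
translate([3000, 100, 0]) cube([100, 1000, 2600]);
translate([3000, 2100, 0]) cube([100, 2300, 2600]);
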